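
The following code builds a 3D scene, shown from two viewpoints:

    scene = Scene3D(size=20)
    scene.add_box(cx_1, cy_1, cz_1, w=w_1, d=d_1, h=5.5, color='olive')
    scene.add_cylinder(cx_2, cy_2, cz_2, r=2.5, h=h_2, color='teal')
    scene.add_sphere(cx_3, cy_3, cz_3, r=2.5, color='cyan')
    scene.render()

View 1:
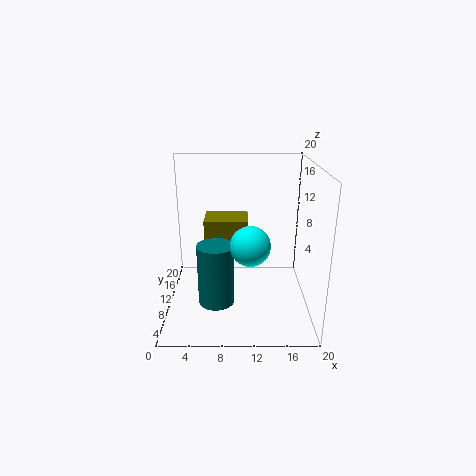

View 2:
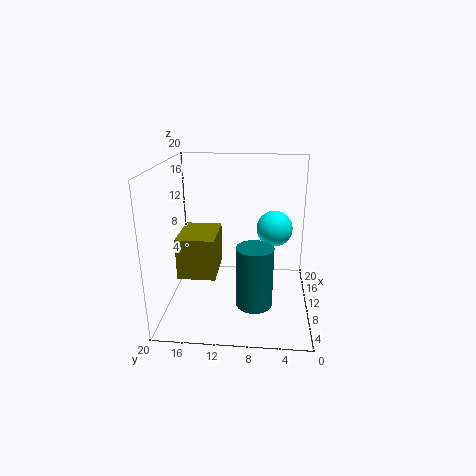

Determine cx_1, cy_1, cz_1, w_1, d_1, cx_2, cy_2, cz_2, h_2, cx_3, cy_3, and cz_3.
cx_1 = 5; cy_1 = 12.5; cz_1 = 6; w_1 = 6.5; d_1 = 5; cx_2 = 7; cy_2 = 7.5; cz_2 = 1.5; h_2 = 8.5; cx_3 = 11.5; cy_3 = 5; cz_3 = 11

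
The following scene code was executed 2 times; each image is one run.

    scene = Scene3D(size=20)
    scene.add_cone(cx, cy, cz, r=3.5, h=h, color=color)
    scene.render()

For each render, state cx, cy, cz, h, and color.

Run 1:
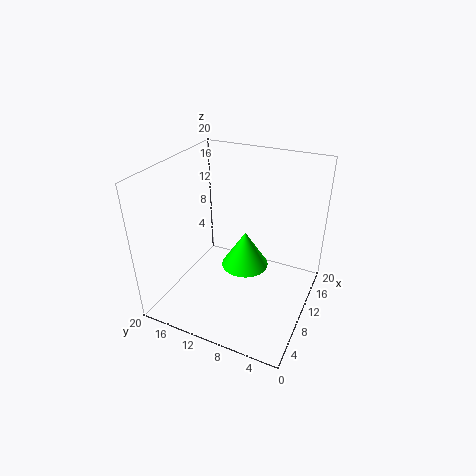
cx = 12.5; cy = 10; cz = 4; h = 5.5; color = 'lime'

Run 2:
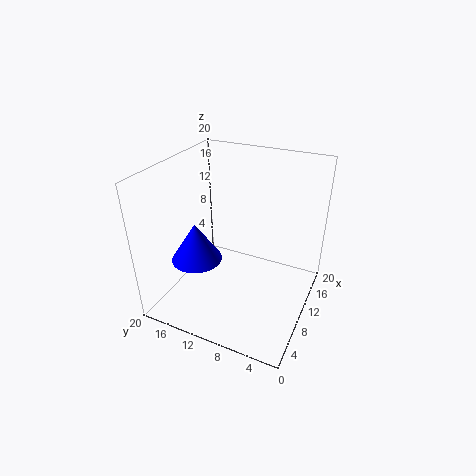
cx = 7; cy = 15; cz = 7; h = 5.5; color = 'blue'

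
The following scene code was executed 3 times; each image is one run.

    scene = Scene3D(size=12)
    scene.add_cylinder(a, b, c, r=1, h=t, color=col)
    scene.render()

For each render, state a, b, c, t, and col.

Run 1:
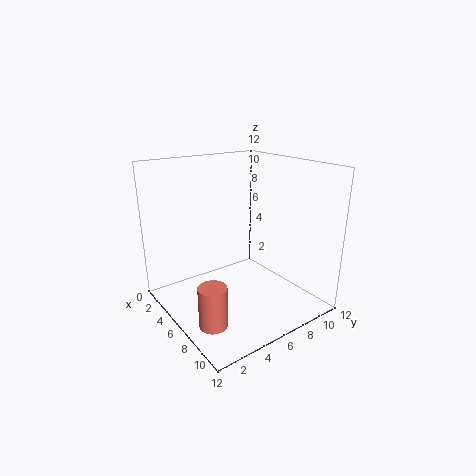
a = 10; b = 1; c = 2; t = 3; col = 'salmon'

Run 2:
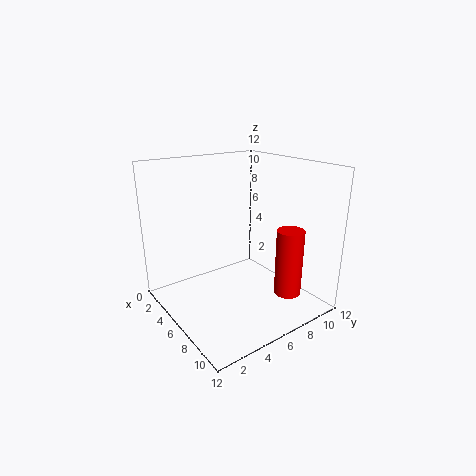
a = 11; b = 7; c = 3; t = 5; col = 'red'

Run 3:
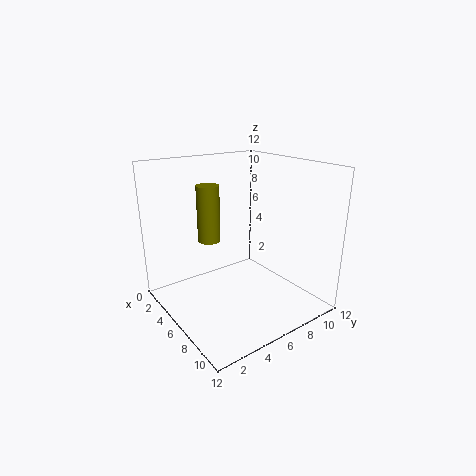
a = 3; b = 5; c = 5; t = 5; col = 'olive'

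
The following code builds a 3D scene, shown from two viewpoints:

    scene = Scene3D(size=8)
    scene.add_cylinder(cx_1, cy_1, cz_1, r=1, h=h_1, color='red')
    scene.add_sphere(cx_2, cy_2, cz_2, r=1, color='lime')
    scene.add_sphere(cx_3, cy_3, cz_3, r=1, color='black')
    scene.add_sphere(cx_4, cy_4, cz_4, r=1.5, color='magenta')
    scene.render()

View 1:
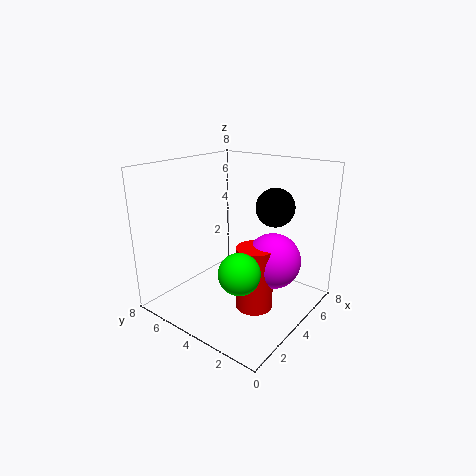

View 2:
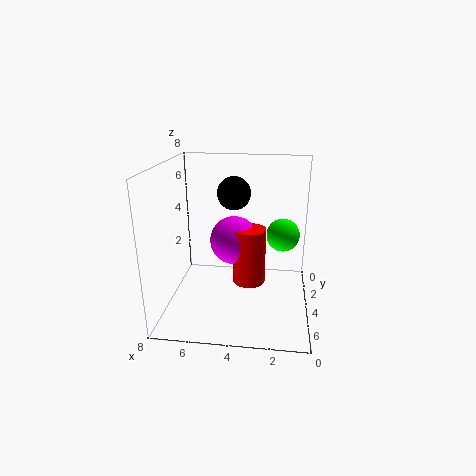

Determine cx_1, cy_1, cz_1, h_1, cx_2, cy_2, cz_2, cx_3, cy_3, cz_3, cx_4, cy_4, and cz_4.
cx_1 = 3.5; cy_1 = 2.5; cz_1 = 0.5; h_1 = 3.5; cx_2 = 1.5; cy_2 = 2; cz_2 = 3.5; cx_3 = 4.5; cy_3 = 2; cz_3 = 6; cx_4 = 4.5; cy_4 = 2; cz_4 = 3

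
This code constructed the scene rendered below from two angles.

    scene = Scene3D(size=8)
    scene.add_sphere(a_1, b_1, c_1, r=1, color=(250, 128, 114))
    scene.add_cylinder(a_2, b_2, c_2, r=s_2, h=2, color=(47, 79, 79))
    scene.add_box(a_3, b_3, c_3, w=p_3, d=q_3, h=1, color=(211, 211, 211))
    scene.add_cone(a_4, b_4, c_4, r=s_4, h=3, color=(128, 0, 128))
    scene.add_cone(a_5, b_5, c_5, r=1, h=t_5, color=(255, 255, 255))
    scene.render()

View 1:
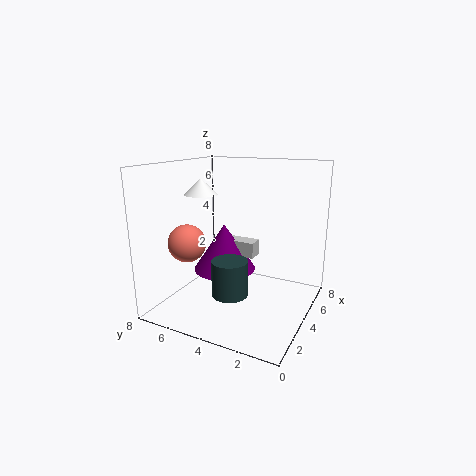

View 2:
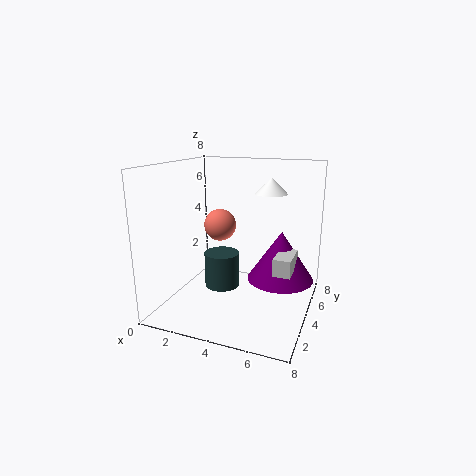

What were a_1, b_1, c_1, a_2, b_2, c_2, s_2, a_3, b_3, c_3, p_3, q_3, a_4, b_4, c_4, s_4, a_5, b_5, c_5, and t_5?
a_1 = 2; b_1 = 6; c_1 = 4; a_2 = 3; b_2 = 4; c_2 = 1; s_2 = 1; a_3 = 6; b_3 = 4; c_3 = 2; p_3 = 1; q_3 = 2; a_4 = 6; b_4 = 6; c_4 = 1; s_4 = 2; a_5 = 5; b_5 = 7; c_5 = 6; t_5 = 1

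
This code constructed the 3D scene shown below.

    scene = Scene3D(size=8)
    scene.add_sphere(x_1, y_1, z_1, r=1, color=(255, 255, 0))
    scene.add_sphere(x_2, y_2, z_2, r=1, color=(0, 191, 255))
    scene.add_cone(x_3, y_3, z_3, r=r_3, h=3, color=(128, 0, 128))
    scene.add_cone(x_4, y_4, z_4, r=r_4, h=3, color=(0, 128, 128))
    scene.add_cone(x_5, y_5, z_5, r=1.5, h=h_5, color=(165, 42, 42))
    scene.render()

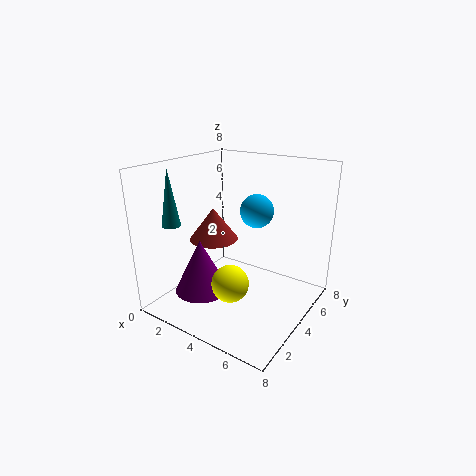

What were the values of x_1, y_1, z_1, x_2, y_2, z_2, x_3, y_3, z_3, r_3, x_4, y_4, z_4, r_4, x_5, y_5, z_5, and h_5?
x_1 = 4.5; y_1 = 2.5; z_1 = 2; x_2 = 4; y_2 = 6; z_2 = 5; x_3 = 2.5; y_3 = 2.5; z_3 = 1; r_3 = 1.5; x_4 = 1.5; y_4 = 1.5; z_4 = 5; r_4 = 0.5; x_5 = 1.5; y_5 = 5; z_5 = 3; h_5 = 2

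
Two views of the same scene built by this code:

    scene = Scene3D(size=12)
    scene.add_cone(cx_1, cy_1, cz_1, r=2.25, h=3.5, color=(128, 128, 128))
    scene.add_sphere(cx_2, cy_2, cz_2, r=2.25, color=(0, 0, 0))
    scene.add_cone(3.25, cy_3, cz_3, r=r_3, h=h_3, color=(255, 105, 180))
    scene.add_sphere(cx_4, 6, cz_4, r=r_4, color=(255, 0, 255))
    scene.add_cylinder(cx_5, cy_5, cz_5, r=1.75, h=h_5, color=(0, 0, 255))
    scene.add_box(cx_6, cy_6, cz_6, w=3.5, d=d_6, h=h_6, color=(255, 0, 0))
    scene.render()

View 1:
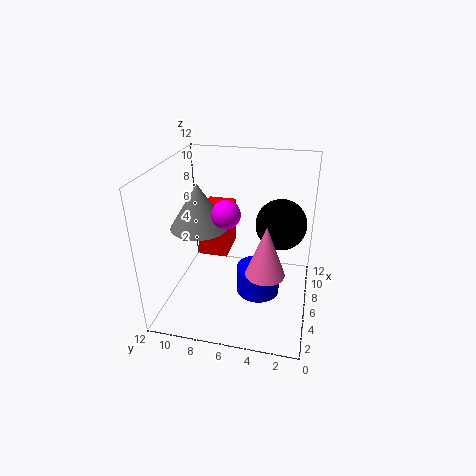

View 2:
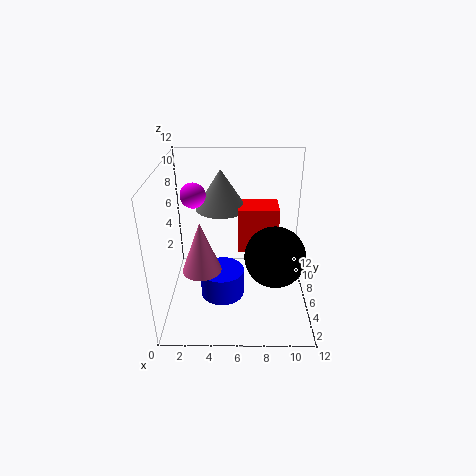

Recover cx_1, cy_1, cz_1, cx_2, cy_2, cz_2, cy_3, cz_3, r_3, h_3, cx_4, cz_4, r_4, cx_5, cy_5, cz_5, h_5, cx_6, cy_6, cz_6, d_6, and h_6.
cx_1 = 4.5
cy_1 = 8.75
cz_1 = 7.5
cx_2 = 8.75
cy_2 = 2.75
cz_2 = 6.25
cy_3 = 3.25
cz_3 = 4.75
r_3 = 1.5
h_3 = 4
cx_4 = 2.5
cz_4 = 9.75
r_4 = 1
cx_5 = 4.75
cy_5 = 4
cz_5 = 2
h_5 = 2.25
cx_6 = 6
cy_6 = 7
cz_6 = 4
d_6 = 2.5
h_6 = 4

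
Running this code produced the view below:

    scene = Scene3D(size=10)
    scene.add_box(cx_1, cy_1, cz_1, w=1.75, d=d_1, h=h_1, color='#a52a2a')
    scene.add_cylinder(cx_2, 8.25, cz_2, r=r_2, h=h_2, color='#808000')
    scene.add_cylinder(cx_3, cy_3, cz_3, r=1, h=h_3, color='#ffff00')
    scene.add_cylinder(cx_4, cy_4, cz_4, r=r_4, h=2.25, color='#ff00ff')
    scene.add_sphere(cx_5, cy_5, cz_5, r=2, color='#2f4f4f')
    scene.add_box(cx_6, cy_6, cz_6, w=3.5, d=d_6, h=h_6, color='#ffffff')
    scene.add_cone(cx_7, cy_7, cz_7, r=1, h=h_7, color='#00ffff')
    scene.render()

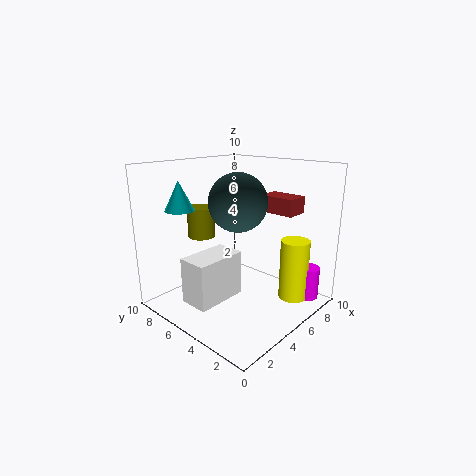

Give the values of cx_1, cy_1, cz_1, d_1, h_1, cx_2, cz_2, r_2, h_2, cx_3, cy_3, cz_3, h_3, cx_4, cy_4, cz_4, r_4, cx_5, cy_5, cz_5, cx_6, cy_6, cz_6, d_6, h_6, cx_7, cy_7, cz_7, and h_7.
cx_1 = 8
cy_1 = 2.75
cz_1 = 6.25
d_1 = 2.75
h_1 = 1.25
cx_2 = 4.5
cz_2 = 4.5
r_2 = 1
h_2 = 2.25
cx_3 = 7.25
cy_3 = 1.75
cz_3 = 0.75
h_3 = 4.25
cx_4 = 8
cy_4 = 1
cz_4 = 0.75
r_4 = 0.75
cx_5 = 5
cy_5 = 5
cz_5 = 7.5
cx_6 = 0.75
cy_6 = 4
cz_6 = 1.5
d_6 = 2
h_6 = 3
cx_7 = 2.25
cy_7 = 7.75
cz_7 = 7
h_7 = 2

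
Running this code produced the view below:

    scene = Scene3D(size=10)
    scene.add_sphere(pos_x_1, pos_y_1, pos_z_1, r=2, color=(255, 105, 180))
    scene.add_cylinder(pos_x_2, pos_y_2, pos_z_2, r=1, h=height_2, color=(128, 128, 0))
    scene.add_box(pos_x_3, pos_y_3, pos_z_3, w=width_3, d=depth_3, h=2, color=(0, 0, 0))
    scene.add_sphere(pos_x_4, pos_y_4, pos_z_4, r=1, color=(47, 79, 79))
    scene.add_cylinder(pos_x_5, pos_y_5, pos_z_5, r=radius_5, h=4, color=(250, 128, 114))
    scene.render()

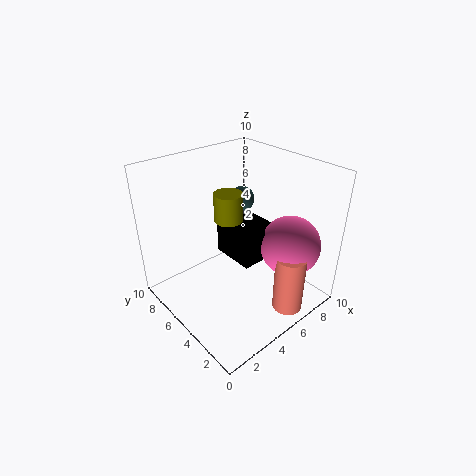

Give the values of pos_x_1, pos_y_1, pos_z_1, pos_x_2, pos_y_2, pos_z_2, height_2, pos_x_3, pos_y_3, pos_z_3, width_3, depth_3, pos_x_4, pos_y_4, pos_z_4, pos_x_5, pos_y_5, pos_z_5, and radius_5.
pos_x_1 = 7, pos_y_1 = 2, pos_z_1 = 5, pos_x_2 = 5, pos_y_2 = 6, pos_z_2 = 6, height_2 = 2, pos_x_3 = 4, pos_y_3 = 3, pos_z_3 = 4, width_3 = 3, depth_3 = 3, pos_x_4 = 8, pos_y_4 = 8, pos_z_4 = 6, pos_x_5 = 6, pos_y_5 = 1, pos_z_5 = 1, radius_5 = 1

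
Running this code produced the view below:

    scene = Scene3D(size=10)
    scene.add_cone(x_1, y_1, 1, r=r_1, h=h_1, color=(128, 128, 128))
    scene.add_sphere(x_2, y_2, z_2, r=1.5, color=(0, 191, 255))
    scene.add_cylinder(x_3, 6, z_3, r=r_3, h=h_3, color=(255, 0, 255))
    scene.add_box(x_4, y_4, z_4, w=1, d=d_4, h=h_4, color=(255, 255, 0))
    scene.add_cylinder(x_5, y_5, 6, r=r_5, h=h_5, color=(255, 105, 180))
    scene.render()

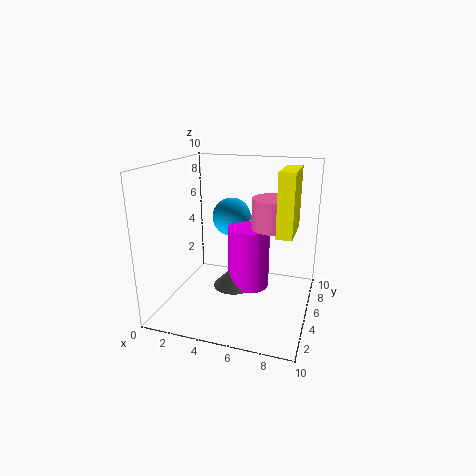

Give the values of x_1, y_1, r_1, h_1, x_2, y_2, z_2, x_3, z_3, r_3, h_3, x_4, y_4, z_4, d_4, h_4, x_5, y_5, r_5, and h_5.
x_1 = 4.5; y_1 = 5.5; r_1 = 1.5; h_1 = 1.5; x_2 = 3.5; y_2 = 8; z_2 = 5.5; x_3 = 5.5; z_3 = 1; r_3 = 1.5; h_3 = 4.5; x_4 = 8; y_4 = 3; z_4 = 6; d_4 = 3; h_4 = 4; x_5 = 7.5; y_5 = 5; r_5 = 1.5; h_5 = 2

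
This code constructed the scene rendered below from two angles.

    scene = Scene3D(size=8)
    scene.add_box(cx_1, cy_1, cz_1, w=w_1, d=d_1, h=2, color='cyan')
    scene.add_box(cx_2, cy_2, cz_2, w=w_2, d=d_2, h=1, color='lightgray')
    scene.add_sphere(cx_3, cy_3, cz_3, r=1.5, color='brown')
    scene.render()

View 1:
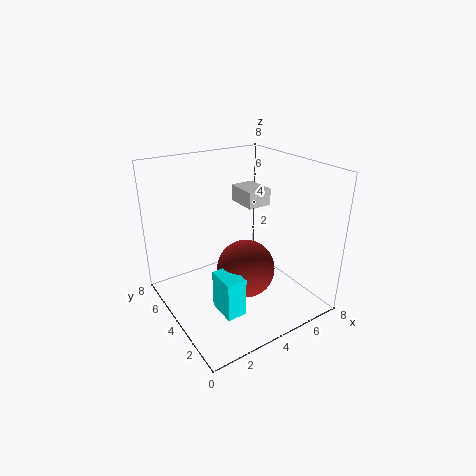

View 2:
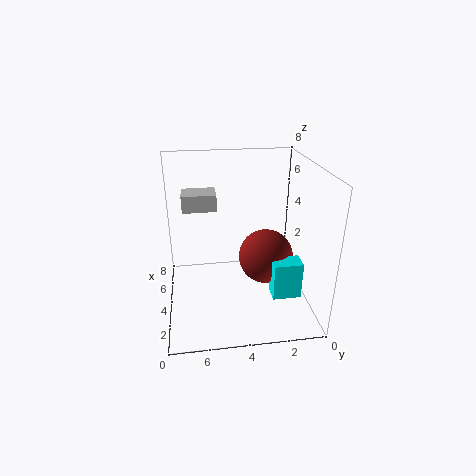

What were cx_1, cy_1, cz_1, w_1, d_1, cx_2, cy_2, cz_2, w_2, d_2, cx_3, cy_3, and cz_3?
cx_1 = 1.5
cy_1 = 1
cz_1 = 1.5
w_1 = 1
d_1 = 1.5
cx_2 = 5.5
cy_2 = 5
cz_2 = 5
w_2 = 1.5
d_2 = 2
cx_3 = 3.5
cy_3 = 2.5
cz_3 = 3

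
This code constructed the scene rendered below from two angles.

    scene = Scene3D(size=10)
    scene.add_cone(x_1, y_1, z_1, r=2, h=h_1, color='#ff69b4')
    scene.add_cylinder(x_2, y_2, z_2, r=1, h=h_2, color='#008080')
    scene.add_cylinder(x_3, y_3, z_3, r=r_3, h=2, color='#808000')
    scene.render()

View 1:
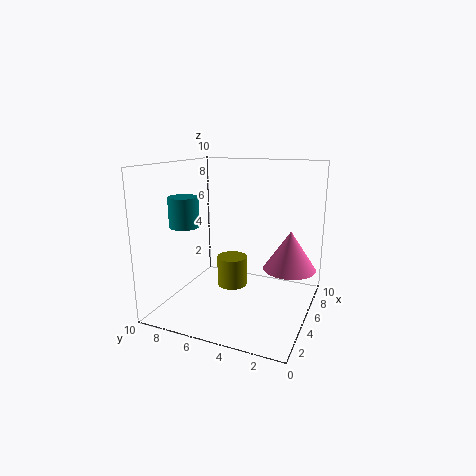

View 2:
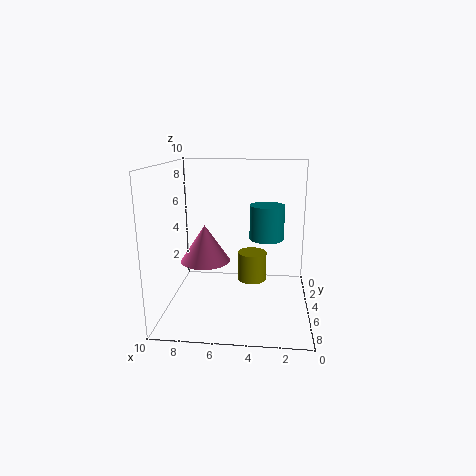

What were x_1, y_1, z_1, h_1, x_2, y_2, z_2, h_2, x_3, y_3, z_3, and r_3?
x_1 = 8, y_1 = 2, z_1 = 2, h_1 = 3, x_2 = 3, y_2 = 8, z_2 = 6, h_2 = 2, x_3 = 4, y_3 = 5, z_3 = 2, r_3 = 1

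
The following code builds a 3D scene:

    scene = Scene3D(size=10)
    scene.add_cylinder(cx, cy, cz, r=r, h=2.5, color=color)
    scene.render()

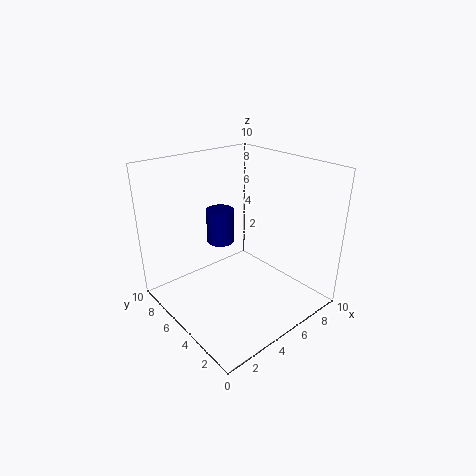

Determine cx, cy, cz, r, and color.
cx = 5, cy = 7, cz = 4, r = 1, color = 'navy'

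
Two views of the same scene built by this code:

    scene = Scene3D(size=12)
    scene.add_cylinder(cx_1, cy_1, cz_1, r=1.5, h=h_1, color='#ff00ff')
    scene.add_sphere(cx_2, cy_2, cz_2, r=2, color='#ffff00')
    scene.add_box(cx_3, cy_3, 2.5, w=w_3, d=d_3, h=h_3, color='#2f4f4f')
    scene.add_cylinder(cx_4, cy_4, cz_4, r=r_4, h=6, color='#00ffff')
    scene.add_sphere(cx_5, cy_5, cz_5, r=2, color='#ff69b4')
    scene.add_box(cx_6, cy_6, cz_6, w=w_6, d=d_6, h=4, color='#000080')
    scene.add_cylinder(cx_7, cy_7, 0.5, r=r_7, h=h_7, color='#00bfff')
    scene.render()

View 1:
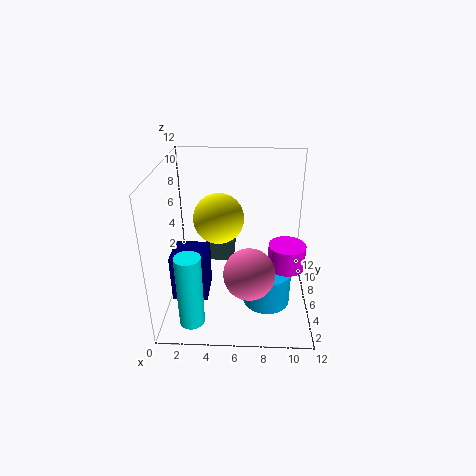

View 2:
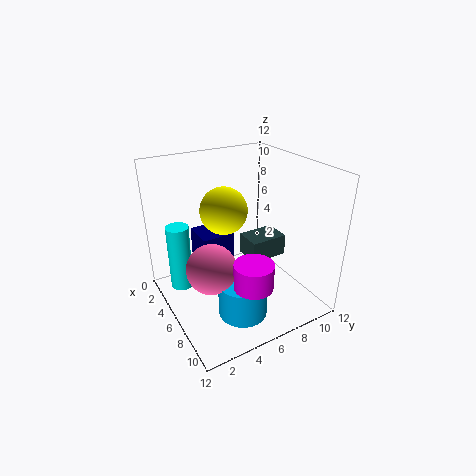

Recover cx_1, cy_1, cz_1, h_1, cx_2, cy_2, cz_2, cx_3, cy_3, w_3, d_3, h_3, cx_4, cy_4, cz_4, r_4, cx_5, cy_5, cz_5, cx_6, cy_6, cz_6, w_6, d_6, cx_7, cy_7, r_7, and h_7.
cx_1 = 10
cy_1 = 5
cz_1 = 4
h_1 = 2
cx_2 = 4.5
cy_2 = 5.5
cz_2 = 8
cx_3 = 3
cy_3 = 8
w_3 = 2.5
d_3 = 3.5
h_3 = 2
cx_4 = 2.5
cy_4 = 2
cz_4 = 0.5
r_4 = 1
cx_5 = 7
cy_5 = 3
cz_5 = 4.5
cx_6 = 0.5
cy_6 = 4
cz_6 = 1
w_6 = 3
d_6 = 3
cx_7 = 8.5
cy_7 = 5
r_7 = 2
h_7 = 3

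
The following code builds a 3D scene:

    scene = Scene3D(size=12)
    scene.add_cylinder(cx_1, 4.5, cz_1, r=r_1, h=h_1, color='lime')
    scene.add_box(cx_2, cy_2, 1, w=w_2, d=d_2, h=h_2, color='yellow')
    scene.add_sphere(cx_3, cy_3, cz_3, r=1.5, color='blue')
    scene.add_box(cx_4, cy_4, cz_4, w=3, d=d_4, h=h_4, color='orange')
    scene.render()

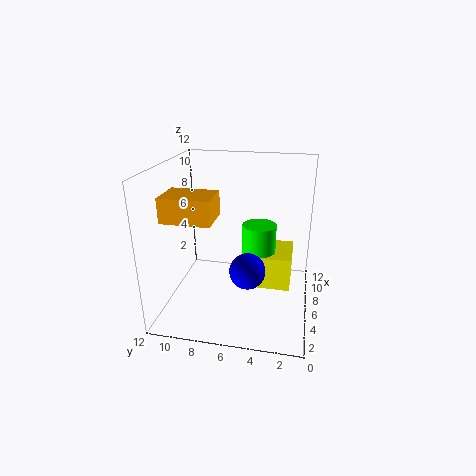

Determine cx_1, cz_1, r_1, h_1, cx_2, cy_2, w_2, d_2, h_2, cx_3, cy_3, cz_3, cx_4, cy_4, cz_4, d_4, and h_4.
cx_1 = 8, cz_1 = 2, r_1 = 1.5, h_1 = 4.5, cx_2 = 6.5, cy_2 = 1.5, w_2 = 4, d_2 = 4, h_2 = 3, cx_3 = 5, cy_3 = 5, cz_3 = 3.5, cx_4 = 3, cy_4 = 7.5, cz_4 = 8, d_4 = 4, h_4 = 2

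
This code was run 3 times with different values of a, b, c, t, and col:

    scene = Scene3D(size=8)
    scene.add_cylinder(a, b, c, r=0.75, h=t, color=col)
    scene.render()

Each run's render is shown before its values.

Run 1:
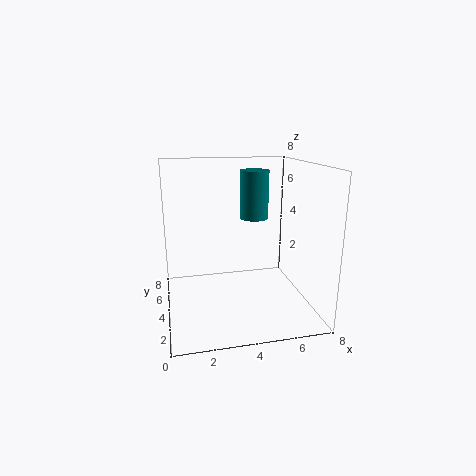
a = 4.75
b = 3.5
c = 5.25
t = 2.5
col = 'teal'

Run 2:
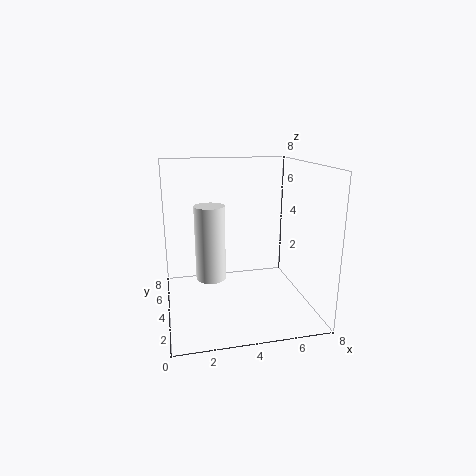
a = 2.25
b = 2.5
c = 2.5
t = 3.75
col = 'white'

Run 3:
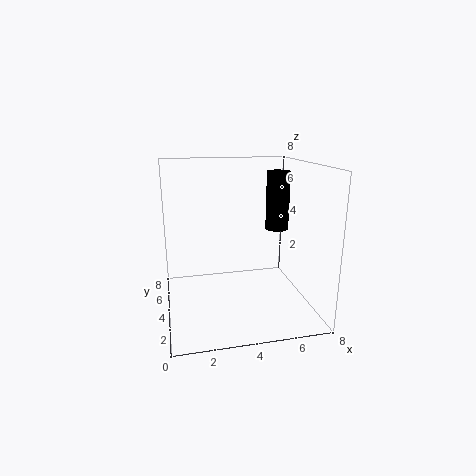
a = 7.25
b = 6.75
c = 3.5
t = 3.75
col = 'black'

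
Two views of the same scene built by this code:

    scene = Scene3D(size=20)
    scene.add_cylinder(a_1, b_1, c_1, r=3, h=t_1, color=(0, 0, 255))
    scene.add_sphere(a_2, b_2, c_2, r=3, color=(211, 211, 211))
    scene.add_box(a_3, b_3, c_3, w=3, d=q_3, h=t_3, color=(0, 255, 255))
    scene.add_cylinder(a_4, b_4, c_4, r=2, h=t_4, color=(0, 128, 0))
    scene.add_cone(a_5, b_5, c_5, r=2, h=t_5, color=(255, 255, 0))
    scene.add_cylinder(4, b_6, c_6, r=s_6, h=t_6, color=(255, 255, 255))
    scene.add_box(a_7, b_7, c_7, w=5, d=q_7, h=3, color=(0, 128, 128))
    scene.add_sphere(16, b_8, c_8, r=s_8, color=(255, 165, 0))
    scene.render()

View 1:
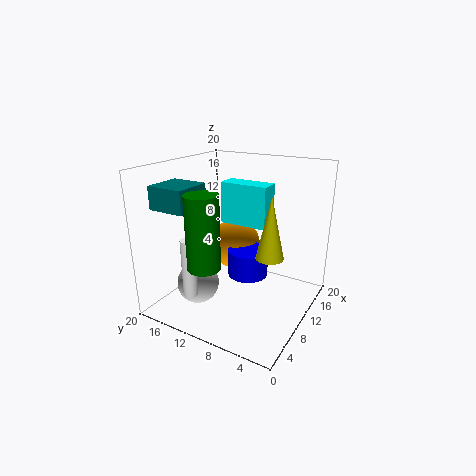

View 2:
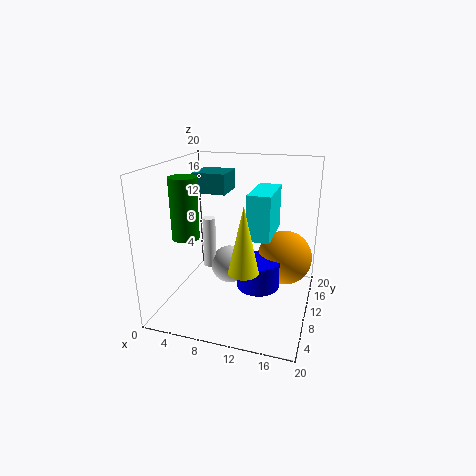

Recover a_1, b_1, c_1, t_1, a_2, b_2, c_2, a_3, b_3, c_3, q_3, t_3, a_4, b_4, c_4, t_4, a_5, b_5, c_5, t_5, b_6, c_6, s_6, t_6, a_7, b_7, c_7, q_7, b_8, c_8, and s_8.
a_1 = 13
b_1 = 10
c_1 = 3
t_1 = 4
a_2 = 7
b_2 = 15
c_2 = 3
a_3 = 12
b_3 = 7
c_3 = 11
q_3 = 7
t_3 = 6
a_4 = 2
b_4 = 10
c_4 = 9
t_4 = 9
a_5 = 12
b_5 = 6
c_5 = 7
t_5 = 9
b_6 = 14
c_6 = 3
s_6 = 1
t_6 = 8
a_7 = 2
b_7 = 13
c_7 = 15
q_7 = 5
b_8 = 14
c_8 = 6
s_8 = 4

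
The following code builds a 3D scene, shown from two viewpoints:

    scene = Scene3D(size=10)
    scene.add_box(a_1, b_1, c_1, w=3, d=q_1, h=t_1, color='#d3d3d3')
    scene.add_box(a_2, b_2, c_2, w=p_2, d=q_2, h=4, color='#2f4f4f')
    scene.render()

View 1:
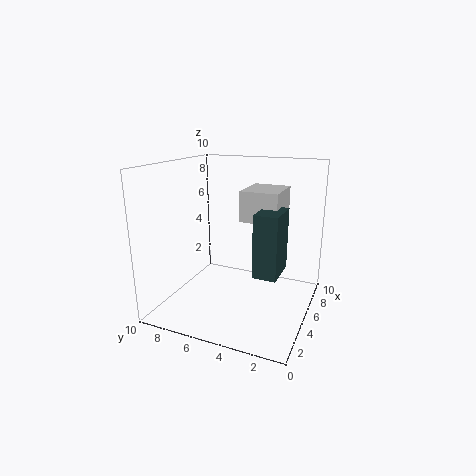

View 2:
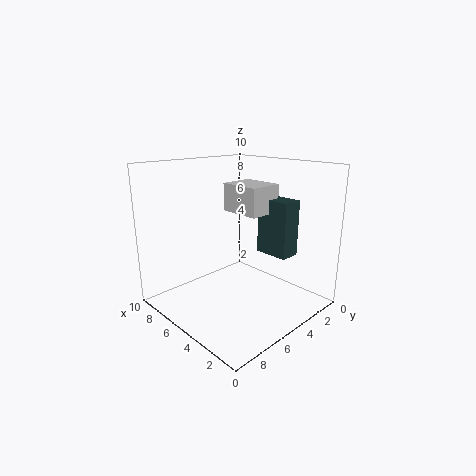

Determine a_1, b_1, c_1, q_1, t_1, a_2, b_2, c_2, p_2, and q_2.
a_1 = 4; b_1 = 2; c_1 = 6.5; q_1 = 2.5; t_1 = 2; a_2 = 2.5; b_2 = 1.5; c_2 = 3.5; p_2 = 2.5; q_2 = 1.5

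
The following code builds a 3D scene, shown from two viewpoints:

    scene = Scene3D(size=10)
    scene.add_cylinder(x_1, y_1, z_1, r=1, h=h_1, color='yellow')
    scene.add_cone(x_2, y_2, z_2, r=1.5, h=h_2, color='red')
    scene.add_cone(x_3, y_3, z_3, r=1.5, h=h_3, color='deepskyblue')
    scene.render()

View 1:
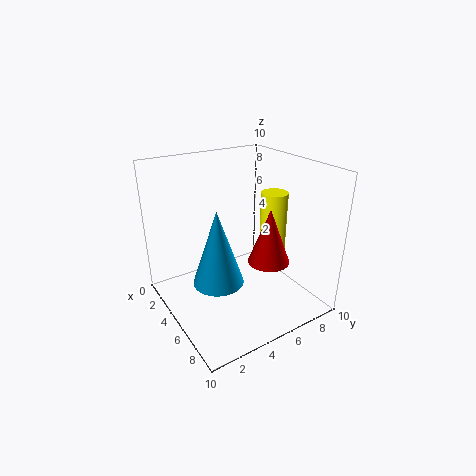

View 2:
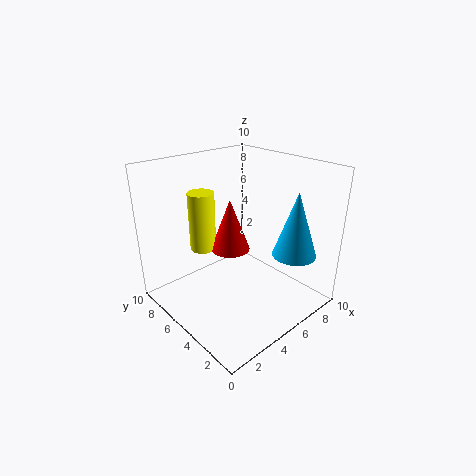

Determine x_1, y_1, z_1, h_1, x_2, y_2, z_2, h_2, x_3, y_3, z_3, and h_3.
x_1 = 4.5
y_1 = 8.5
z_1 = 3
h_1 = 4.5
x_2 = 6
y_2 = 7
z_2 = 3
h_2 = 4
x_3 = 7.5
y_3 = 2
z_3 = 4
h_3 = 4.5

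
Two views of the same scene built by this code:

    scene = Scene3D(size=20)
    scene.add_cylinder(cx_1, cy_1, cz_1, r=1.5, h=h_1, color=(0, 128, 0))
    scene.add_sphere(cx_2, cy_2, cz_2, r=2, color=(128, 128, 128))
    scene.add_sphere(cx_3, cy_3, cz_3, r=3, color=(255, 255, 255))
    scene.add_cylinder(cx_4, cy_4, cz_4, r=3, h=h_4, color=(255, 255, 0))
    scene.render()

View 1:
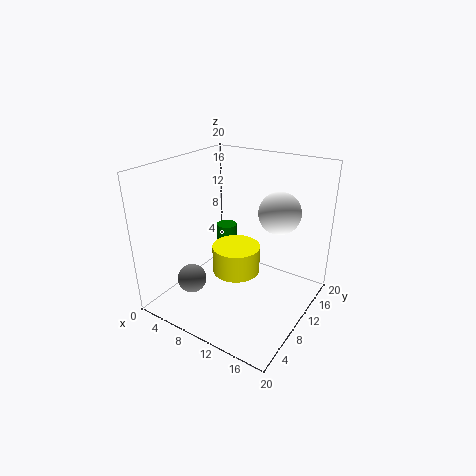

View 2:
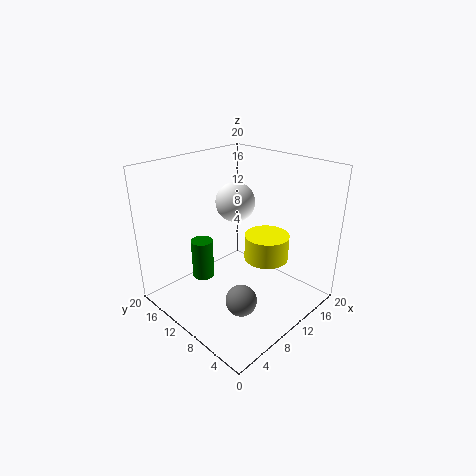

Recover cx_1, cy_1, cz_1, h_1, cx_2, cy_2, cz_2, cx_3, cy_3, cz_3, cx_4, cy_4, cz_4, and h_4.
cx_1 = 6; cy_1 = 13; cz_1 = 4.5; h_1 = 5.5; cx_2 = 5.5; cy_2 = 5; cz_2 = 4.5; cx_3 = 14; cy_3 = 14.5; cz_3 = 13; cx_4 = 12; cy_4 = 6.5; cz_4 = 7.5; h_4 = 3.5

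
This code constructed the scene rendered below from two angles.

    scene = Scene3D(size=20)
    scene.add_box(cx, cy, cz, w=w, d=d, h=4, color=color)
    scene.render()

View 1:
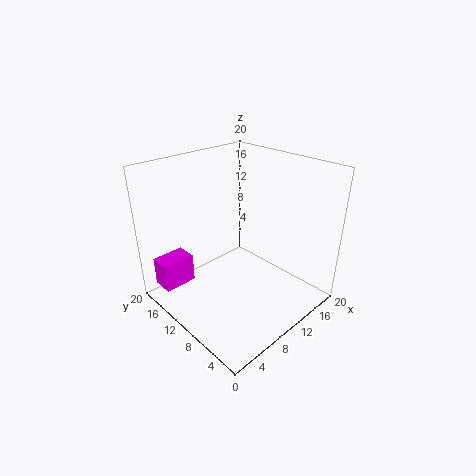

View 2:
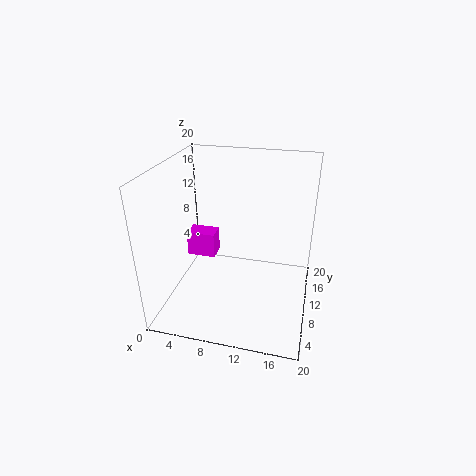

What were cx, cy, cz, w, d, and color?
cx = 0.5
cy = 14
cz = 3.5
w = 4.5
d = 3
color = 'magenta'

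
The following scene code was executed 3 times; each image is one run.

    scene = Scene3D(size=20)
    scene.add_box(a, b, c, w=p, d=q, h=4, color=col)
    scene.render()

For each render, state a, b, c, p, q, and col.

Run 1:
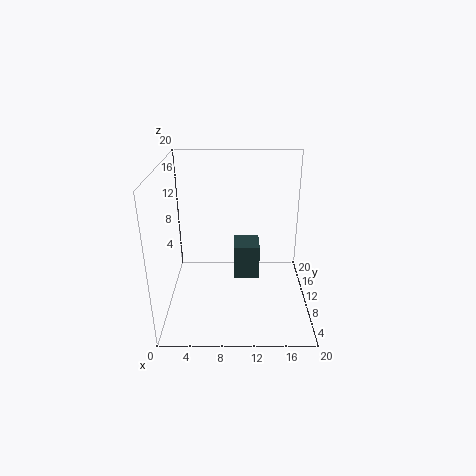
a = 9.5
b = 2.5
c = 8.5
p = 3
q = 3.5
col = 'darkslategray'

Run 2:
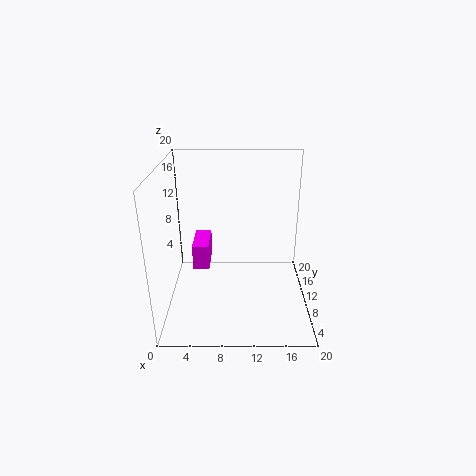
a = 3
b = 13
c = 3
p = 2.5
q = 6
col = 'magenta'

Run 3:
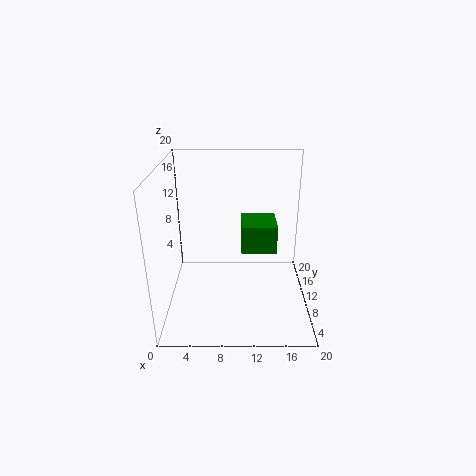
a = 10.5
b = 10
c = 7.5
p = 5
q = 5.5
col = 'green'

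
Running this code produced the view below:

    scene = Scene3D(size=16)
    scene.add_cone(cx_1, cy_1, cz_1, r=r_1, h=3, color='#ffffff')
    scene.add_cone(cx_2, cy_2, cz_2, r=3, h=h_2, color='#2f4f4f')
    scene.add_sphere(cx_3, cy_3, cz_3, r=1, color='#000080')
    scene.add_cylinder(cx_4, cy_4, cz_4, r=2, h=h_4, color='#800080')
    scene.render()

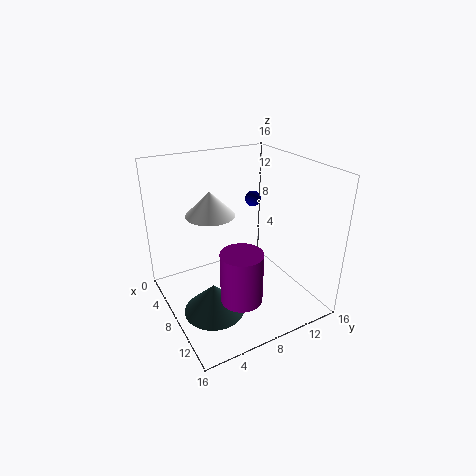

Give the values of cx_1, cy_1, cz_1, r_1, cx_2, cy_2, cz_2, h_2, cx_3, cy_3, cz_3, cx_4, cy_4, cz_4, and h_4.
cx_1 = 3, cy_1 = 7, cz_1 = 9, r_1 = 3, cx_2 = 12, cy_2 = 3, cz_2 = 3, h_2 = 3, cx_3 = 3, cy_3 = 13, cz_3 = 10, cx_4 = 14, cy_4 = 5, cz_4 = 5, h_4 = 5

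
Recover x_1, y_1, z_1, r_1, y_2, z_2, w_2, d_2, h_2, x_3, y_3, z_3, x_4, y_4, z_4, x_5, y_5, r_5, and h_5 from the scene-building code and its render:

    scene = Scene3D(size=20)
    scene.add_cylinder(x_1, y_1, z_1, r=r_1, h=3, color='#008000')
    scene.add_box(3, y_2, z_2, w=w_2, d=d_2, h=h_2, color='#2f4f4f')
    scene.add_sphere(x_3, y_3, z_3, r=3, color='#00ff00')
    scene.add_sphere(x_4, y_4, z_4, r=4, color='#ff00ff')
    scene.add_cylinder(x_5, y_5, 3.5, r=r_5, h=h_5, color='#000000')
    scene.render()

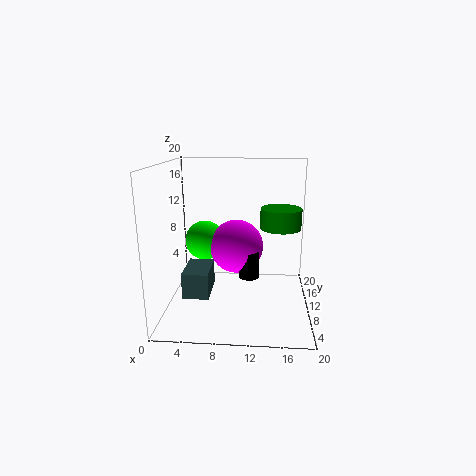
x_1 = 16; y_1 = 13.5; z_1 = 10.5; r_1 = 3; y_2 = 5; z_2 = 3; w_2 = 3.5; d_2 = 5.5; h_2 = 3.5; x_3 = 4.5; y_3 = 14.5; z_3 = 8; x_4 = 9.5; y_4 = 13.5; z_4 = 7.5; x_5 = 11.5; y_5 = 11.5; r_5 = 1.5; h_5 = 4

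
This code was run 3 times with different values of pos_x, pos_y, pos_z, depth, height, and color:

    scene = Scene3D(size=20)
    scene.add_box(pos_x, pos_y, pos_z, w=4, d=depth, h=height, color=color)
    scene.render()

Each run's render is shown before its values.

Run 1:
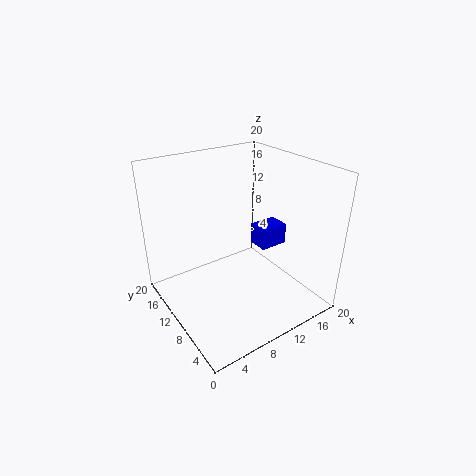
pos_x = 13
pos_y = 8
pos_z = 8
depth = 3
height = 3
color = 'blue'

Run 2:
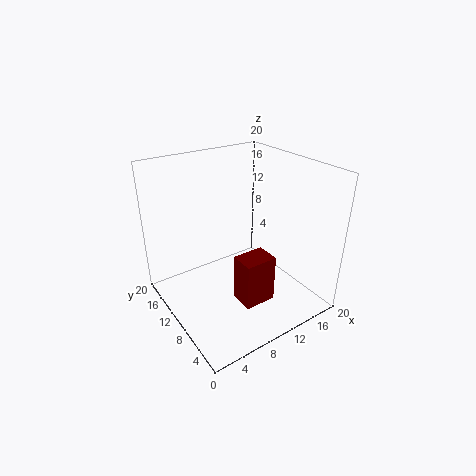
pos_x = 6
pos_y = 2
pos_z = 5
depth = 3
height = 6
color = 'maroon'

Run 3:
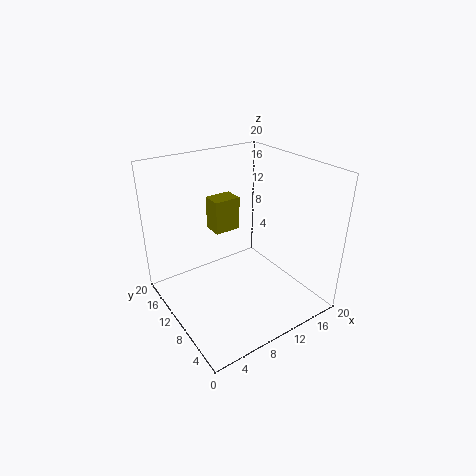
pos_x = 9
pos_y = 14
pos_z = 9
depth = 3
height = 5
color = 'olive'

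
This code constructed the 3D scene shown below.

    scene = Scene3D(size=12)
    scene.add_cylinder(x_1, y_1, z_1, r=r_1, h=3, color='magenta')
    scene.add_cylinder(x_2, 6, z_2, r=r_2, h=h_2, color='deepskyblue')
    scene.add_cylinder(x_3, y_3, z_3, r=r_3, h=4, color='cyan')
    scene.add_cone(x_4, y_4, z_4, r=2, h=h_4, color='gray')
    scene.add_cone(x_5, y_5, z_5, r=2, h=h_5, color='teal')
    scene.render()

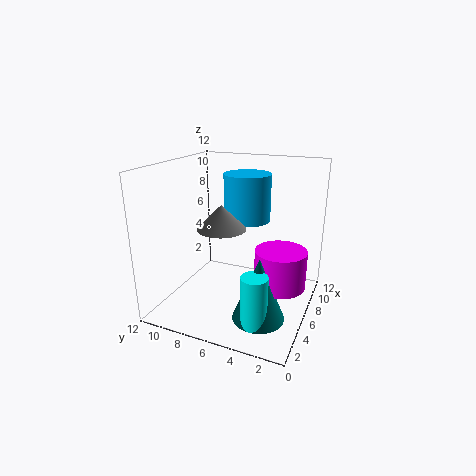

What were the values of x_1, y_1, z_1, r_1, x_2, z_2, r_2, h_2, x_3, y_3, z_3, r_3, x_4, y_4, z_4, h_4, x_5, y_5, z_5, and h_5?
x_1 = 5
y_1 = 2
z_1 = 3
r_1 = 2
x_2 = 8
z_2 = 7
r_2 = 2
h_2 = 4
x_3 = 2
y_3 = 3
z_3 = 1
r_3 = 1
x_4 = 5
y_4 = 7
z_4 = 7
h_4 = 2
x_5 = 3
y_5 = 3
z_5 = 1
h_5 = 5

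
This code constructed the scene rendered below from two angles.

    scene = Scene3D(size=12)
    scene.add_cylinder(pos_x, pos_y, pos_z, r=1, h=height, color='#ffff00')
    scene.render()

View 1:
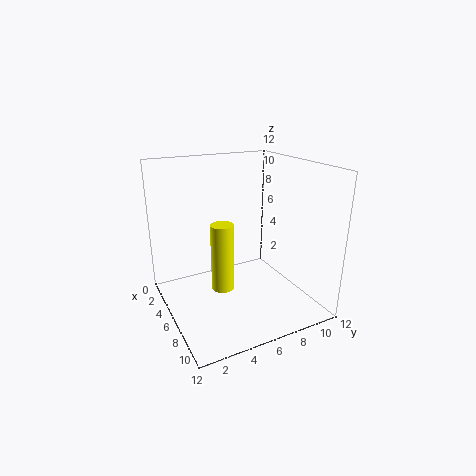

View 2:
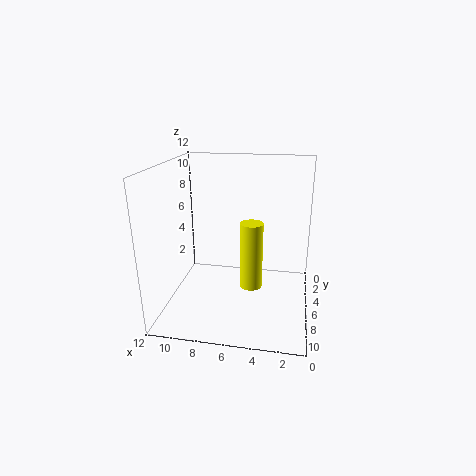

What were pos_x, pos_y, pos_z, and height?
pos_x = 5, pos_y = 5, pos_z = 1, height = 6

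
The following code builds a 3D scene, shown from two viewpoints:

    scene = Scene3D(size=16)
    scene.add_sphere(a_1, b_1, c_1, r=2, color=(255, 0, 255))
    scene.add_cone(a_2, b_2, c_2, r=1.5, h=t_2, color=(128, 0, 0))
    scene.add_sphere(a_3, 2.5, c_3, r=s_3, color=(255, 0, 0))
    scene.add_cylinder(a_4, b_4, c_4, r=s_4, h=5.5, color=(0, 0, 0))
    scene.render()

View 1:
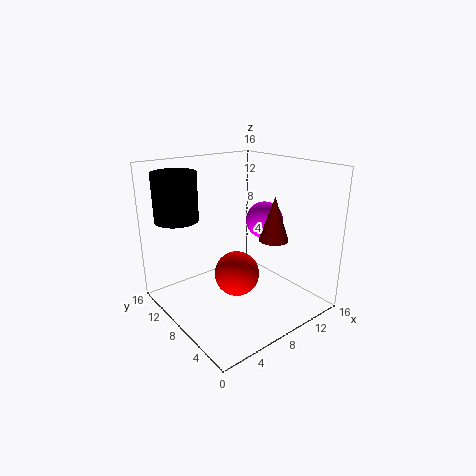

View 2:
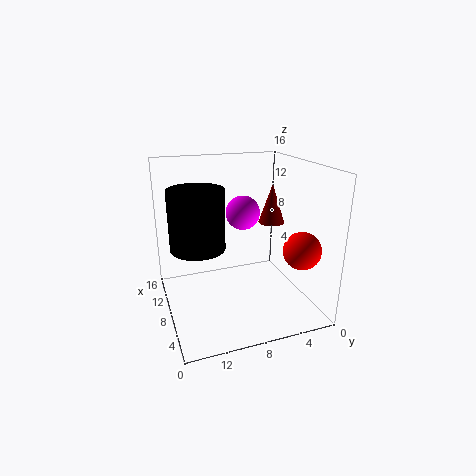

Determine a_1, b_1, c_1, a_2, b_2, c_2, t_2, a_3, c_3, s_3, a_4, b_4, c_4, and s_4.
a_1 = 10.5; b_1 = 6.5; c_1 = 10; a_2 = 9; b_2 = 3.5; c_2 = 9; t_2 = 4.5; a_3 = 3.5; c_3 = 7.5; s_3 = 2; a_4 = 3.5; b_4 = 13.5; c_4 = 9.5; s_4 = 2.5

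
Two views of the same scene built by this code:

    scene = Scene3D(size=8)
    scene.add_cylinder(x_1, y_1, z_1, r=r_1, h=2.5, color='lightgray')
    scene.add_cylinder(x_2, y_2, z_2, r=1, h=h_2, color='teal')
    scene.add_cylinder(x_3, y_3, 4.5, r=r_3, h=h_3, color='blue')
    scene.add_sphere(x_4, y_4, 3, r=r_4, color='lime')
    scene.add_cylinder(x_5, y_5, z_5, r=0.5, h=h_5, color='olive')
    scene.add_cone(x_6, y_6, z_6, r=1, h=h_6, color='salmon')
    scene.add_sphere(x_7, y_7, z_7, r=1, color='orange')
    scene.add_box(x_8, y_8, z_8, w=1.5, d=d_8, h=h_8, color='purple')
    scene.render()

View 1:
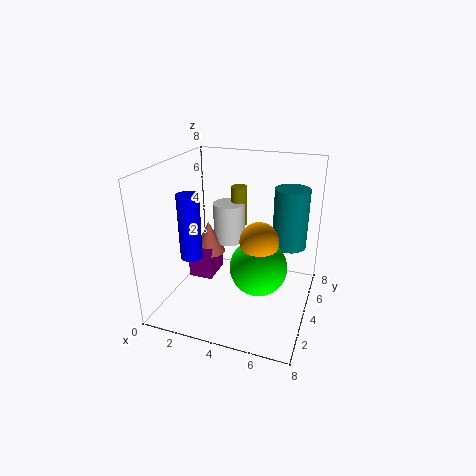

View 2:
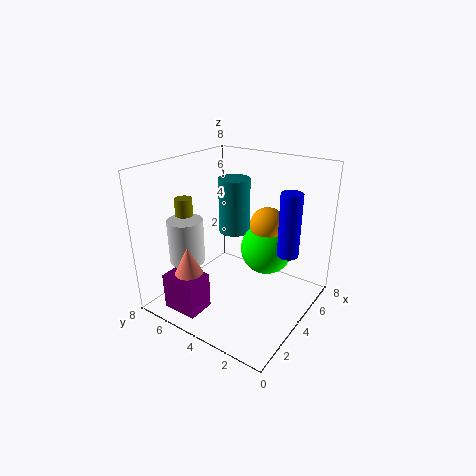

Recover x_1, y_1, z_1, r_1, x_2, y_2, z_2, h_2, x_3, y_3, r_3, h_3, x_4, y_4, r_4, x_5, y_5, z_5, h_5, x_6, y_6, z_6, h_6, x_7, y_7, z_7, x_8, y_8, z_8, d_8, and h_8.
x_1 = 2.5; y_1 = 6.5; z_1 = 2.5; r_1 = 1; x_2 = 6.5; y_2 = 6; z_2 = 3; h_2 = 3.5; x_3 = 3; y_3 = 0.5; r_3 = 0.5; h_3 = 3; x_4 = 5.5; y_4 = 3; r_4 = 1.5; x_5 = 3; y_5 = 7; z_5 = 3.5; h_5 = 2.5; x_6 = 1.5; y_6 = 5.5; z_6 = 2; h_6 = 2; x_7 = 5.5; y_7 = 3; z_7 = 4.5; x_8 = 0.5; y_8 = 4.5; z_8 = 0.5; d_8 = 2; h_8 = 2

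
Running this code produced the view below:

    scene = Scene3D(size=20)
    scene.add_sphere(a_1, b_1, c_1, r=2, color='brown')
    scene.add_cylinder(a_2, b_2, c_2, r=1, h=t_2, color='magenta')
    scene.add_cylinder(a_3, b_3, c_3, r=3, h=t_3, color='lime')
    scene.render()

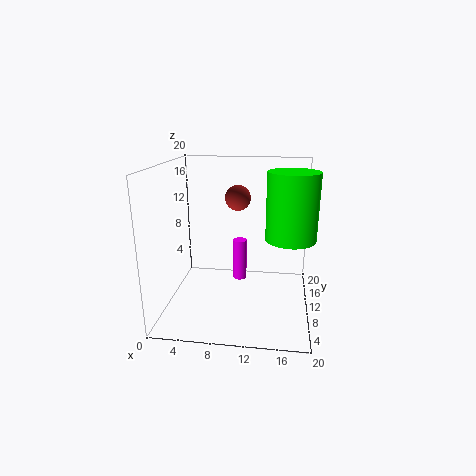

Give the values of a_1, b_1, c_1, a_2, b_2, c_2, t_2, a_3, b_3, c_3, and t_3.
a_1 = 9
b_1 = 17
c_1 = 14
a_2 = 10
b_2 = 12
c_2 = 3
t_2 = 6
a_3 = 17
b_3 = 5
c_3 = 12
t_3 = 8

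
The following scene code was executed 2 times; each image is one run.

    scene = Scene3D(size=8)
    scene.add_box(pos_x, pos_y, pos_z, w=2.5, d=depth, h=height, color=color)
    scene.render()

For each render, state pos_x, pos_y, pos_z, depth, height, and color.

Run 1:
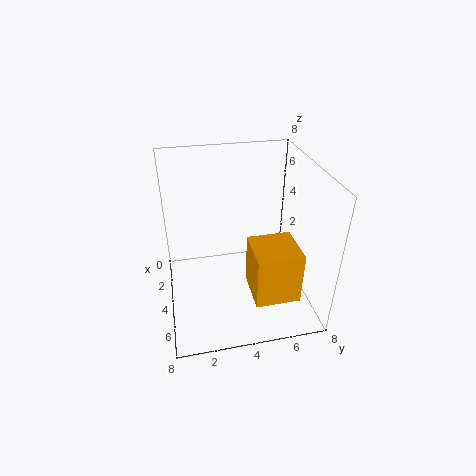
pos_x = 4, pos_y = 4.5, pos_z = 1, depth = 2.5, height = 3, color = 'orange'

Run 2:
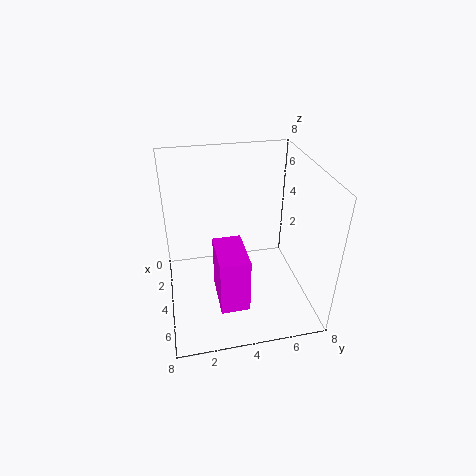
pos_x = 4.5, pos_y = 2.5, pos_z = 1.5, depth = 1.5, height = 3, color = 'magenta'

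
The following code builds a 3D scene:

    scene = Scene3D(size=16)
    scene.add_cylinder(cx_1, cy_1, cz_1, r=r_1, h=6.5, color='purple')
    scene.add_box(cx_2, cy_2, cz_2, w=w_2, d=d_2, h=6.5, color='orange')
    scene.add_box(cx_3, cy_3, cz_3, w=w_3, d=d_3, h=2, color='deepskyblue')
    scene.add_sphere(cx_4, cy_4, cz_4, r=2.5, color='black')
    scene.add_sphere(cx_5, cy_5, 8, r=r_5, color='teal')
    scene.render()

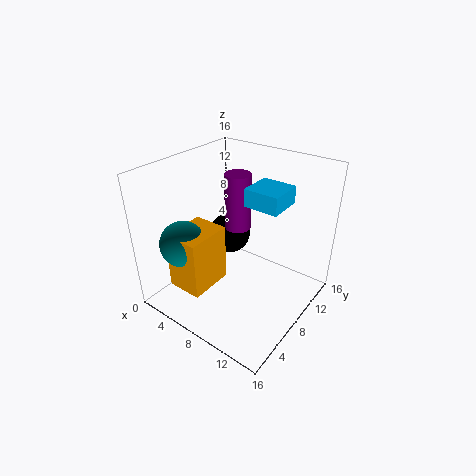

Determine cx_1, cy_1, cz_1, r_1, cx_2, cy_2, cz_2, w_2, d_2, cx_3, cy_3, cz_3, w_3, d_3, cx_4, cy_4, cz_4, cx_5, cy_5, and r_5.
cx_1 = 6.5
cy_1 = 10
cz_1 = 8
r_1 = 1.5
cx_2 = 3
cy_2 = 2
cz_2 = 3
w_2 = 4
d_2 = 5
cx_3 = 8
cy_3 = 9
cz_3 = 11.5
w_3 = 4
d_3 = 4
cx_4 = 4.5
cy_4 = 11
cz_4 = 6
cx_5 = 4
cy_5 = 3.5
r_5 = 2.5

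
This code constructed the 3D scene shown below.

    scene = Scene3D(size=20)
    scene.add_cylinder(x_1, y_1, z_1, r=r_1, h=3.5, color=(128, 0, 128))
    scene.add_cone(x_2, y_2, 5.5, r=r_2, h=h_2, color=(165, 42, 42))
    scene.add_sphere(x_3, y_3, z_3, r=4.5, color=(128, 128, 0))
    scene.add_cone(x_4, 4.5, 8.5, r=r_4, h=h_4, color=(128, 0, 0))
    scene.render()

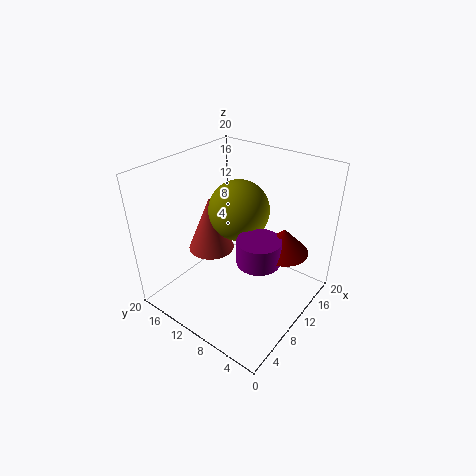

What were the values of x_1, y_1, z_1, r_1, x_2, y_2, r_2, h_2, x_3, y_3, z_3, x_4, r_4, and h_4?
x_1 = 10
y_1 = 6.5
z_1 = 7.5
r_1 = 3
x_2 = 11
y_2 = 16
r_2 = 3.5
h_2 = 8.5
x_3 = 13.5
y_3 = 12.5
z_3 = 12
x_4 = 13
r_4 = 3.5
h_4 = 3.5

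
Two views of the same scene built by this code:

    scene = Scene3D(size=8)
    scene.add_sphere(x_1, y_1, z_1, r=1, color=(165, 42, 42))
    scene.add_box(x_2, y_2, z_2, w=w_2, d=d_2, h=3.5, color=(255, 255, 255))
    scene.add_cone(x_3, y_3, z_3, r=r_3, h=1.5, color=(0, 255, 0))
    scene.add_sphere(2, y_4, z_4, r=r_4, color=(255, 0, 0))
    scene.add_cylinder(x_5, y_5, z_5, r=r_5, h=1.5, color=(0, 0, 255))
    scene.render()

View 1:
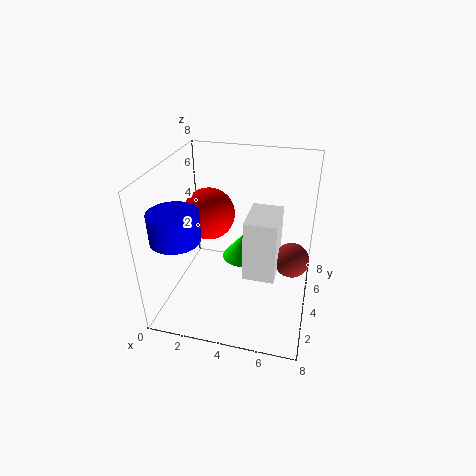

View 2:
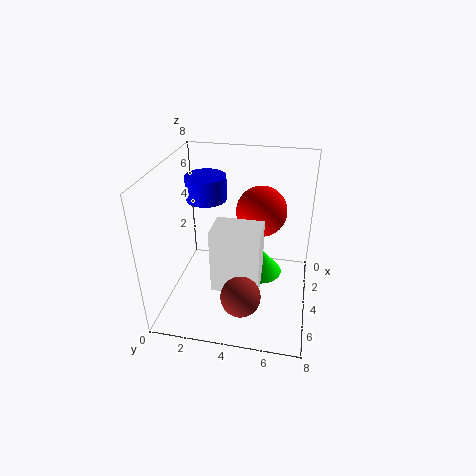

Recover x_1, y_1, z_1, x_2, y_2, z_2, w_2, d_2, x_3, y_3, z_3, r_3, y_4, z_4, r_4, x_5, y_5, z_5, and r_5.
x_1 = 7
y_1 = 4.75
z_1 = 2.5
x_2 = 4.5
y_2 = 3
z_2 = 2
w_2 = 1.75
d_2 = 2.5
x_3 = 4
y_3 = 5.25
z_3 = 2
r_3 = 1.25
y_4 = 5
z_4 = 4.75
r_4 = 1.5
x_5 = 1.5
y_5 = 1.5
z_5 = 5
r_5 = 1.25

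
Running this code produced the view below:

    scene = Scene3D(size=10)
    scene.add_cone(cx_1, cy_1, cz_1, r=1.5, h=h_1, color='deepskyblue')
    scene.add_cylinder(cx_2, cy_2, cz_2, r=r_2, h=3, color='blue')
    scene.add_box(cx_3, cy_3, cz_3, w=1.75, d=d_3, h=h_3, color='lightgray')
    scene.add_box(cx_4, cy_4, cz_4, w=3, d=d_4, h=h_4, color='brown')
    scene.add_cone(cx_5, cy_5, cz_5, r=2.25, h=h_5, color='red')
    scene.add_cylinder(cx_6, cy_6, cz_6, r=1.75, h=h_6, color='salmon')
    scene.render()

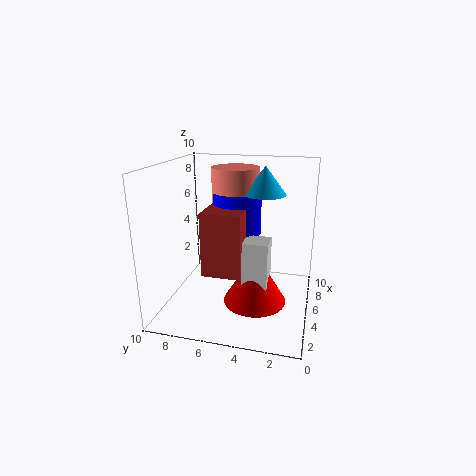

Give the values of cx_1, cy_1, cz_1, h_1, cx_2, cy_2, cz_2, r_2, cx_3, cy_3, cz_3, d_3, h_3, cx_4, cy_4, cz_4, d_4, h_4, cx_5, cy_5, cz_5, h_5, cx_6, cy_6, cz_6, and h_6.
cx_1 = 6.75
cy_1 = 3.5
cz_1 = 7.75
h_1 = 2
cx_2 = 6.75
cy_2 = 5.5
cz_2 = 4.75
r_2 = 1.75
cx_3 = 4
cy_3 = 2.75
cz_3 = 1.25
d_3 = 1.75
h_3 = 3.75
cx_4 = 3.5
cy_4 = 4.5
cz_4 = 2.5
d_4 = 2.75
h_4 = 4.5
cx_5 = 5
cy_5 = 3.75
cz_5 = 0.25
h_5 = 3.75
cx_6 = 7.25
cy_6 = 5.75
cz_6 = 5
h_6 = 4.5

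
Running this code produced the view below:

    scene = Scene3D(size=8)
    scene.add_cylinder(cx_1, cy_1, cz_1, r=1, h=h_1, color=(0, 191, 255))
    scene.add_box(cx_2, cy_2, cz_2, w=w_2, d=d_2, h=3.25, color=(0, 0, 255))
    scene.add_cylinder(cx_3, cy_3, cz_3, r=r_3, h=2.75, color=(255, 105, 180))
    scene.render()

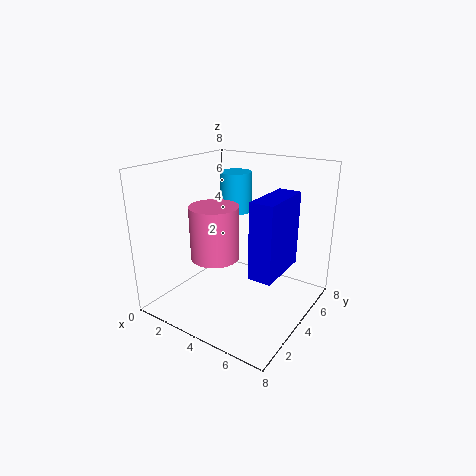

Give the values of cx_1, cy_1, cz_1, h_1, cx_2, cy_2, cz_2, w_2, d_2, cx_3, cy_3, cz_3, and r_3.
cx_1 = 2, cy_1 = 6.75, cz_1 = 4.5, h_1 = 2.5, cx_2 = 7, cy_2 = 0.25, cz_2 = 4.25, w_2 = 1, d_2 = 2.5, cx_3 = 3.75, cy_3 = 2.25, cz_3 = 3.5, r_3 = 1.25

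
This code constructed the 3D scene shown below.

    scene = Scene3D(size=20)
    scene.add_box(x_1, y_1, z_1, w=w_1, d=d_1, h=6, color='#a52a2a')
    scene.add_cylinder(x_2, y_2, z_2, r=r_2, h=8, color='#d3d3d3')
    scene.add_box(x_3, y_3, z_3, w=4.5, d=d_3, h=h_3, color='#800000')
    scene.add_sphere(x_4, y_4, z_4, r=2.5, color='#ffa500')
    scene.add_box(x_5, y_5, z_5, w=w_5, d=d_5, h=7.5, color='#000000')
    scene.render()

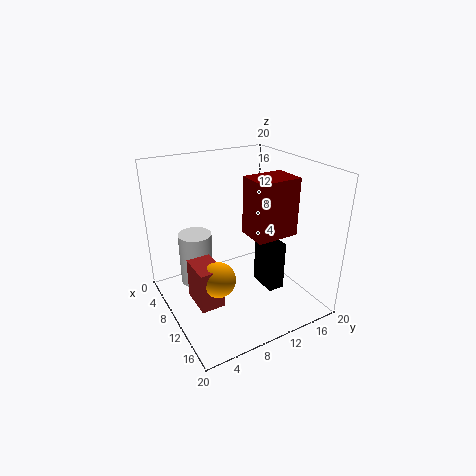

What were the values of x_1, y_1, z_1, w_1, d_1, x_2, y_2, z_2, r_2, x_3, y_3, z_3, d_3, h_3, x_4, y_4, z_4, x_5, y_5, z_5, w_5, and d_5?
x_1 = 6.5, y_1 = 3.5, z_1 = 0.5, w_1 = 5, d_1 = 3.5, x_2 = 4, y_2 = 6, z_2 = 1, r_2 = 2.5, x_3 = 9.5, y_3 = 11, z_3 = 10.5, d_3 = 6, h_3 = 8, x_4 = 10.5, y_4 = 6.5, z_4 = 4.5, x_5 = 7.5, y_5 = 14.5, z_5 = 0.5, w_5 = 4.5, d_5 = 2.5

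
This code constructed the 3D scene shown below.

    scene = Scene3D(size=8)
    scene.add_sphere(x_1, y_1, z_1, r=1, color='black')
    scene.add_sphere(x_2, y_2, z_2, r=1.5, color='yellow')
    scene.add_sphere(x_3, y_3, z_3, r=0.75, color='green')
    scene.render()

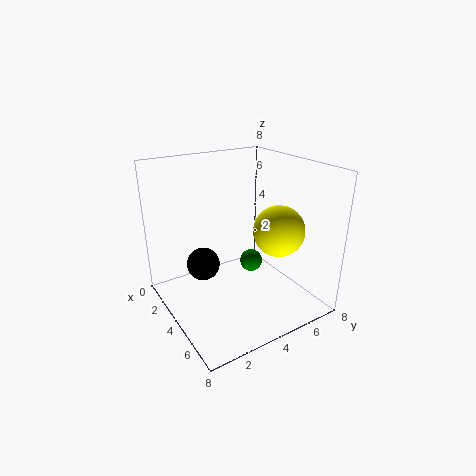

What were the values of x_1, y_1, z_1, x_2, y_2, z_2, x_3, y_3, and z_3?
x_1 = 2, y_1 = 2.75, z_1 = 1.75, x_2 = 4.5, y_2 = 6.5, z_2 = 4, x_3 = 1.75, y_3 = 6.5, z_3 = 0.75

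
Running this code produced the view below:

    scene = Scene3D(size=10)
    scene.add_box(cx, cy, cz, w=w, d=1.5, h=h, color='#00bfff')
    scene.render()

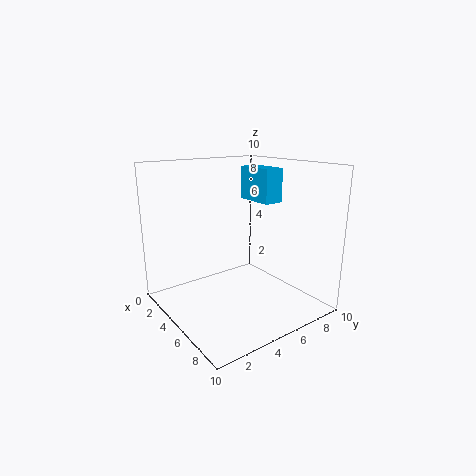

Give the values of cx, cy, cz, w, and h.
cx = 2, cy = 7.5, cz = 7, w = 3, h = 2.5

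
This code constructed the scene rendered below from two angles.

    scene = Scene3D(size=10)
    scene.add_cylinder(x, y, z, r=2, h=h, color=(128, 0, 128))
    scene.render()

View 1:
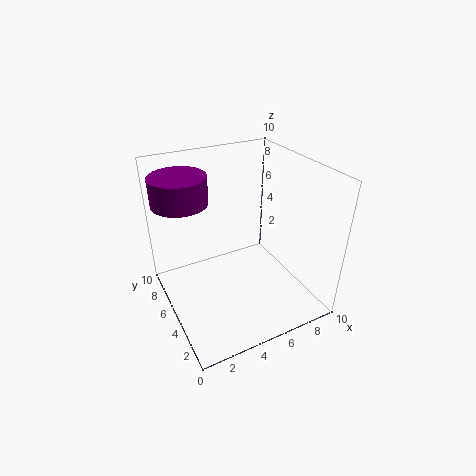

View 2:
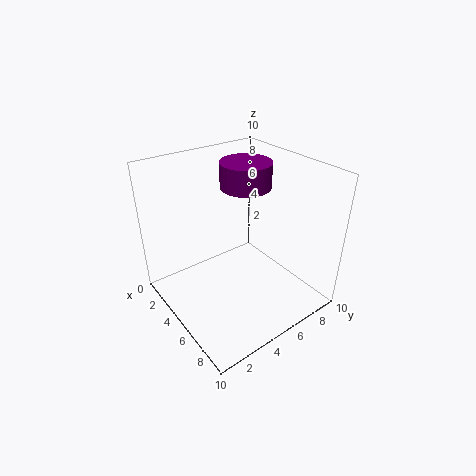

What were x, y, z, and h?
x = 2; y = 8; z = 7; h = 2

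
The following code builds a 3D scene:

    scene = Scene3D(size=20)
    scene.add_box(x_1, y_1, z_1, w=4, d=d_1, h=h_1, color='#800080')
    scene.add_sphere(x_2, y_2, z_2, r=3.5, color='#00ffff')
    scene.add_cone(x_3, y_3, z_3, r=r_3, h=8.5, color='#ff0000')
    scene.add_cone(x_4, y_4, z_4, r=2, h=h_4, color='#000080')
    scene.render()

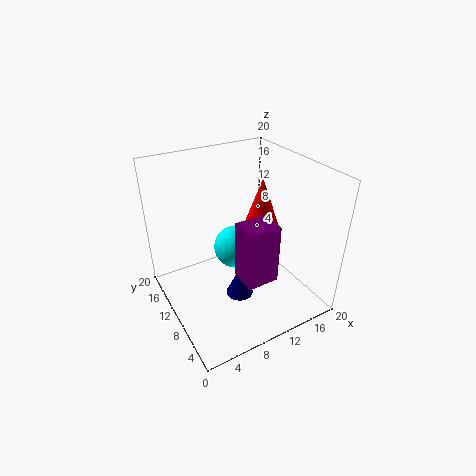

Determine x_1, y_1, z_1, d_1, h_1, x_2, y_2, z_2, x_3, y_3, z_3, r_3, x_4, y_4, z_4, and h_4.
x_1 = 7
y_1 = 2
z_1 = 8
d_1 = 3.5
h_1 = 7.5
x_2 = 13
y_2 = 16
z_2 = 4
x_3 = 14.5
y_3 = 11
z_3 = 9
r_3 = 3
x_4 = 10
y_4 = 9.5
z_4 = 0.5
h_4 = 4.5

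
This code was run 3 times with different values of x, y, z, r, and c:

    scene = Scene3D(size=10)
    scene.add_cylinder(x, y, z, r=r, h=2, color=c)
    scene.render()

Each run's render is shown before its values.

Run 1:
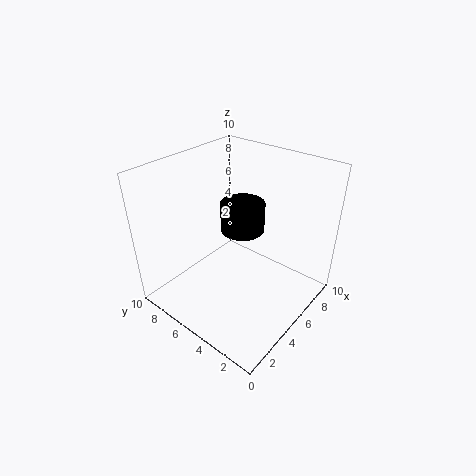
x = 5.5; y = 5; z = 5.5; r = 1.5; c = 'black'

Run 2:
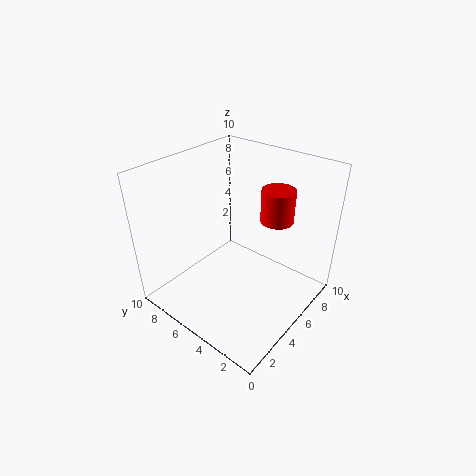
x = 5; y = 2; z = 7.5; r = 1; c = 'red'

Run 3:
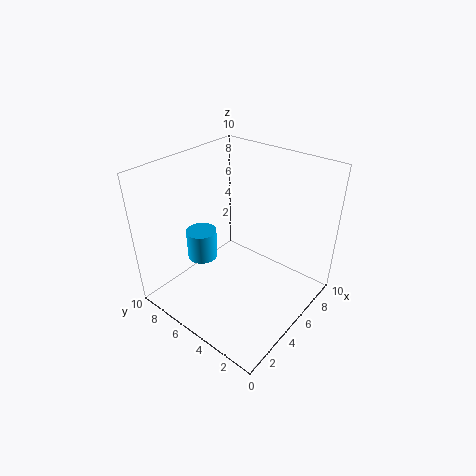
x = 3; y = 6.5; z = 4; r = 1; c = 'deepskyblue'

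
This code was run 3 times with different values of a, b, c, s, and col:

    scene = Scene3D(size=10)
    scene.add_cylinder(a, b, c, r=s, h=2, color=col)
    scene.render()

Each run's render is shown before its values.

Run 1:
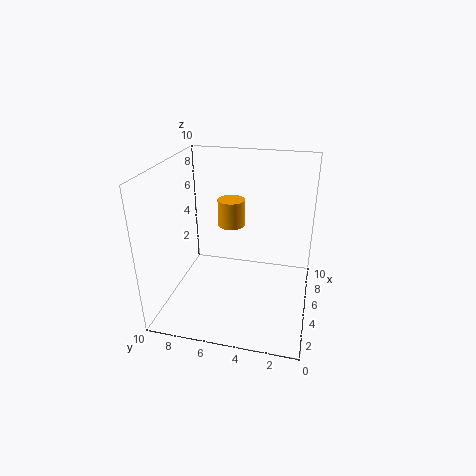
a = 7; b = 6; c = 5; s = 1; col = 'orange'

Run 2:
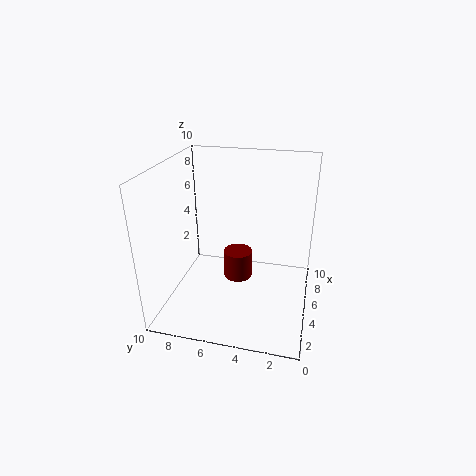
a = 5; b = 5; c = 2; s = 1; col = 'maroon'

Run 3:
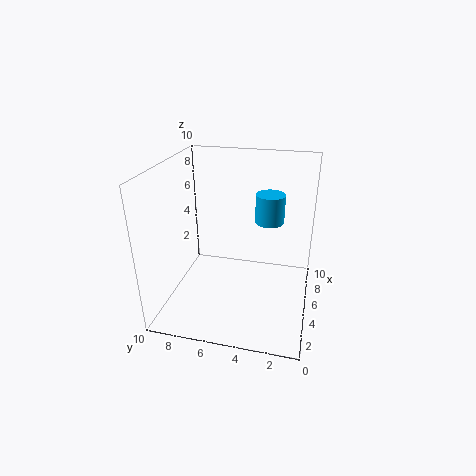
a = 6; b = 3; c = 6; s = 1; col = 'deepskyblue'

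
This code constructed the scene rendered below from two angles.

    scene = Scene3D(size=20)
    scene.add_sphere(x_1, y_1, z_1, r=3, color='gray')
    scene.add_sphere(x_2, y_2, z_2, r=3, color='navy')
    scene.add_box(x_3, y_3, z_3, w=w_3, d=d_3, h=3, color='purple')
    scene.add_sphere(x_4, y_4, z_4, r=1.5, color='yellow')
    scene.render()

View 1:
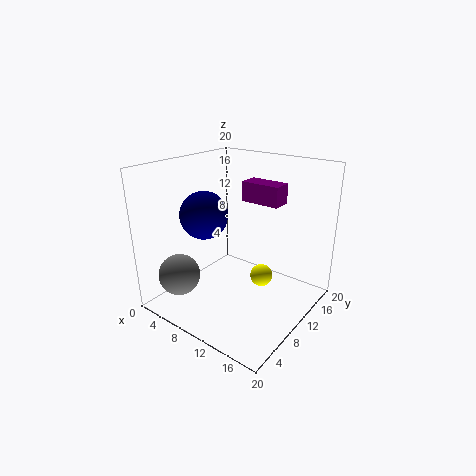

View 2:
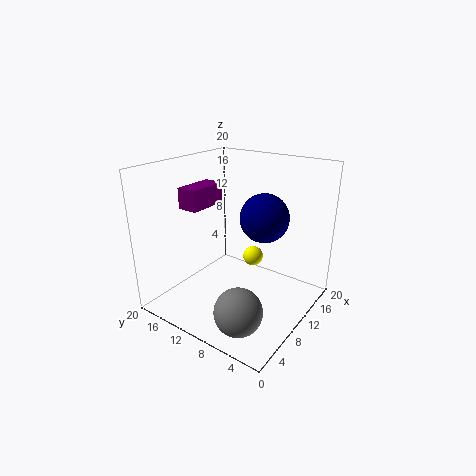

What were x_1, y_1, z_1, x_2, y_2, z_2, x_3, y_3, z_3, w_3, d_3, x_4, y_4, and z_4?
x_1 = 3; y_1 = 5; z_1 = 4; x_2 = 8.5; y_2 = 5; z_2 = 14.5; x_3 = 7; y_3 = 15; z_3 = 13.5; w_3 = 6; d_3 = 3; x_4 = 14; y_4 = 10; z_4 = 5.5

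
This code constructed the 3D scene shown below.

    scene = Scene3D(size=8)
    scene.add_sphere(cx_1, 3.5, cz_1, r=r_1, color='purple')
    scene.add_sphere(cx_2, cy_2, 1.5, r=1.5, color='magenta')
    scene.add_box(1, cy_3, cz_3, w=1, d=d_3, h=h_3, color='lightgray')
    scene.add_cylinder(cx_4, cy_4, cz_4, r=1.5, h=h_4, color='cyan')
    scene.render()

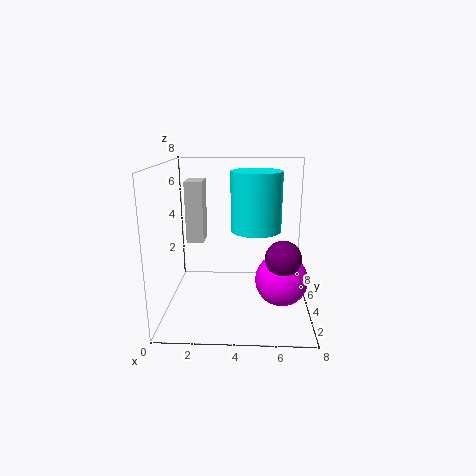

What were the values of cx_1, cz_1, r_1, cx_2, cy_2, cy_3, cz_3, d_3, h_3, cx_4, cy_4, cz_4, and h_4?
cx_1 = 6.5, cz_1 = 3, r_1 = 1, cx_2 = 6.5, cy_2 = 4, cy_3 = 4.5, cz_3 = 3.5, d_3 = 1.5, h_3 = 3.5, cx_4 = 5, cy_4 = 5.5, cz_4 = 4, h_4 = 3.5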